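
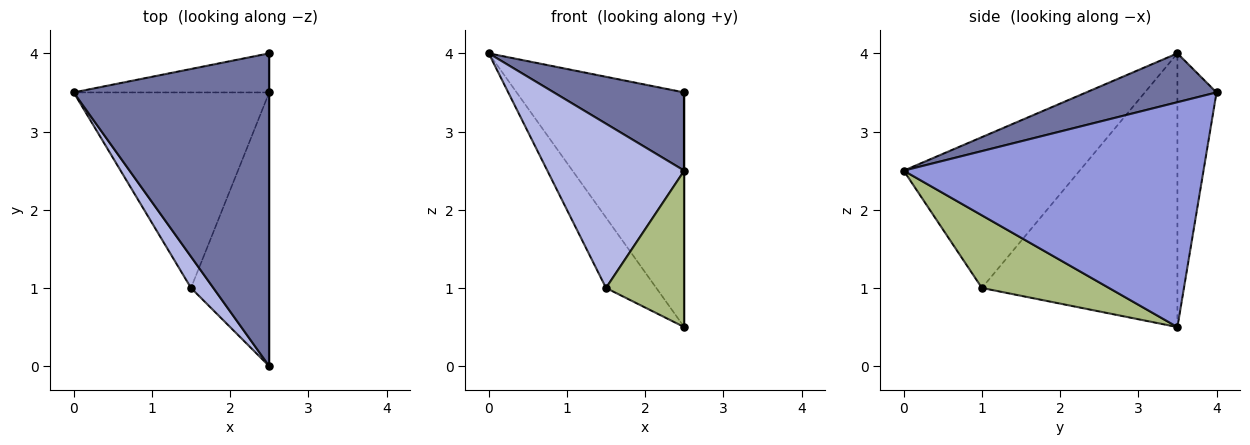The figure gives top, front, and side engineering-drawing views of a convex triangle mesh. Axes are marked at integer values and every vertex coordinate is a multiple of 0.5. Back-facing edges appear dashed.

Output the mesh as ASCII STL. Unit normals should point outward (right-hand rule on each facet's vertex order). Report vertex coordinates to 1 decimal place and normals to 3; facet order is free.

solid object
 facet normal 0.236 -0.236 0.943
  outer loop
   vertex 2.5 0.0 2.5
   vertex 2.5 4.0 3.5
   vertex 0.0 3.5 4.0
  endloop
 endfacet
 facet normal -0.224 0.961 -0.160
  outer loop
   vertex 2.5 3.5 0.5
   vertex 0.0 3.5 4.0
   vertex 2.5 4.0 3.5
  endloop
 endfacet
 facet normal 1.000 0.000 0.000
  outer loop
   vertex 2.5 3.5 0.5
   vertex 2.5 4.0 3.5
   vertex 2.5 0.0 2.5
  endloop
 endfacet
 facet normal -0.784 -0.610 0.116
  outer loop
   vertex 1.5 1.0 1.0
   vertex 2.5 0.0 2.5
   vertex 0.0 3.5 4.0
  endloop
 endfacet
 facet normal -0.796 0.205 -0.569
  outer loop
   vertex 1.5 1.0 1.0
   vertex 0.0 3.5 4.0
   vertex 2.5 3.5 0.5
  endloop
 endfacet
 facet normal 0.628 -0.386 -0.676
  outer loop
   vertex 1.5 1.0 1.0
   vertex 2.5 3.5 0.5
   vertex 2.5 0.0 2.5
  endloop
 endfacet
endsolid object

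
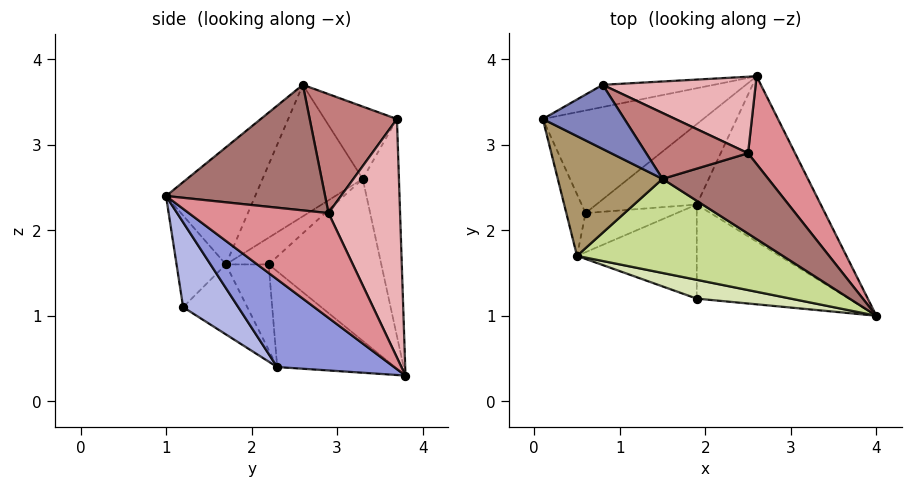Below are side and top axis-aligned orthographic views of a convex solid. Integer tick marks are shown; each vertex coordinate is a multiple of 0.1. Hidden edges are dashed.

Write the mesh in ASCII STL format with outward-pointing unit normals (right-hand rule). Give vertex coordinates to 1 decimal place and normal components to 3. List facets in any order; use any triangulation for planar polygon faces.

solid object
 facet normal -0.348 0.920 -0.178
  outer loop
   vertex 0.8 3.7 3.3
   vertex 2.6 3.8 0.3
   vertex 0.1 3.3 2.6
  endloop
 endfacet
 facet normal -0.656 -0.148 0.740
  outer loop
   vertex 0.8 3.7 3.3
   vertex 0.1 3.3 2.6
   vertex 1.5 2.6 3.7
  endloop
 endfacet
 facet normal 0.549 -0.308 -0.777
  outer loop
   vertex 1.9 2.3 0.4
   vertex 2.6 3.8 0.3
   vertex 4.0 1.0 2.4
  endloop
 endfacet
 facet normal 0.426 -0.486 -0.763
  outer loop
   vertex 1.9 2.3 0.4
   vertex 4.0 1.0 2.4
   vertex 1.9 1.2 1.1
  endloop
 endfacet
 facet normal -0.677 0.302 -0.671
  outer loop
   vertex 0.6 2.2 1.6
   vertex 0.1 3.3 2.6
   vertex 2.6 3.8 0.3
  endloop
 endfacet
 facet normal -0.665 0.264 -0.699
  outer loop
   vertex 0.6 2.2 1.6
   vertex 2.6 3.8 0.3
   vertex 1.9 2.3 0.4
  endloop
 endfacet
 facet normal -0.277 -0.828 0.487
  outer loop
   vertex 0.5 1.7 1.6
   vertex 4.0 1.0 2.4
   vertex 1.5 2.6 3.7
  endloop
 endfacet
 facet normal -0.245 -0.936 0.251
  outer loop
   vertex 0.5 1.7 1.6
   vertex 1.9 1.2 1.1
   vertex 4.0 1.0 2.4
  endloop
 endfacet
 facet normal -0.675 -0.505 0.538
  outer loop
   vertex 0.5 1.7 1.6
   vertex 1.5 2.6 3.7
   vertex 0.1 3.3 2.6
  endloop
 endfacet
 facet normal -0.801 0.160 -0.577
  outer loop
   vertex 0.5 1.7 1.6
   vertex 0.1 3.3 2.6
   vertex 0.6 2.2 1.6
  endloop
 endfacet
 facet normal -0.442 -0.482 -0.757
  outer loop
   vertex 0.5 1.7 1.6
   vertex 1.9 2.3 0.4
   vertex 1.9 1.2 1.1
  endloop
 endfacet
 facet normal -0.678 0.136 -0.723
  outer loop
   vertex 0.5 1.7 1.6
   vertex 0.6 2.2 1.6
   vertex 1.9 2.3 0.4
  endloop
 endfacet
 facet normal 0.635 0.558 0.535
  outer loop
   vertex 2.5 2.9 2.2
   vertex 1.5 2.6 3.7
   vertex 4.0 1.0 2.4
  endloop
 endfacet
 facet normal 0.616 0.584 0.528
  outer loop
   vertex 2.5 2.9 2.2
   vertex 0.8 3.7 3.3
   vertex 1.5 2.6 3.7
  endloop
 endfacet
 facet normal 0.725 0.607 0.326
  outer loop
   vertex 2.5 2.9 2.2
   vertex 4.0 1.0 2.4
   vertex 2.6 3.8 0.3
  endloop
 endfacet
 facet normal 0.582 0.723 0.373
  outer loop
   vertex 2.5 2.9 2.2
   vertex 2.6 3.8 0.3
   vertex 0.8 3.7 3.3
  endloop
 endfacet
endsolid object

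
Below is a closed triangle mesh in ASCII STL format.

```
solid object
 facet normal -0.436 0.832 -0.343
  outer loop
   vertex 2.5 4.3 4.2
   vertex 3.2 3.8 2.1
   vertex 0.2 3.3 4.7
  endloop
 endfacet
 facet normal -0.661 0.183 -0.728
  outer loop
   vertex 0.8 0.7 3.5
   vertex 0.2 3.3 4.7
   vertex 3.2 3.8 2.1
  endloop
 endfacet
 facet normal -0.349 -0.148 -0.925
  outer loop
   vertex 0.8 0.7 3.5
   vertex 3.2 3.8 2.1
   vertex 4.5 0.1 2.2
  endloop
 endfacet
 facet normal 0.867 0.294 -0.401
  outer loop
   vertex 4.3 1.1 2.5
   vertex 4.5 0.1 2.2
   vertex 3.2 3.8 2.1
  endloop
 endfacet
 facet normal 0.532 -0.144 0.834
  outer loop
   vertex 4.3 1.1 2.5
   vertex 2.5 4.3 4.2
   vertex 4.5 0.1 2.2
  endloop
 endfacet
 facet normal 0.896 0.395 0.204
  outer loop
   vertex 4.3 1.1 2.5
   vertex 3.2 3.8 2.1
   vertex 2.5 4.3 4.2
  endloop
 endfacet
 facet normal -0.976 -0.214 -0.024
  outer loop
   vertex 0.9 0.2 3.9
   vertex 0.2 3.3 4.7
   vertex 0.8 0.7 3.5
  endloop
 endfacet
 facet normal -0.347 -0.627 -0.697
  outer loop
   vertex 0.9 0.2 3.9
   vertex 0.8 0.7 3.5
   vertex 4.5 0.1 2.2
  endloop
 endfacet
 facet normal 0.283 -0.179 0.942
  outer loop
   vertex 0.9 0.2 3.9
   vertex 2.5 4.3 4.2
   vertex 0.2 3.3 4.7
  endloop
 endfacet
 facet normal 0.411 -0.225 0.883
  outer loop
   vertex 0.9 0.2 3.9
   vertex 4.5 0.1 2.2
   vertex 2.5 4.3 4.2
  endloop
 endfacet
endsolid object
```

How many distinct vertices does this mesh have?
7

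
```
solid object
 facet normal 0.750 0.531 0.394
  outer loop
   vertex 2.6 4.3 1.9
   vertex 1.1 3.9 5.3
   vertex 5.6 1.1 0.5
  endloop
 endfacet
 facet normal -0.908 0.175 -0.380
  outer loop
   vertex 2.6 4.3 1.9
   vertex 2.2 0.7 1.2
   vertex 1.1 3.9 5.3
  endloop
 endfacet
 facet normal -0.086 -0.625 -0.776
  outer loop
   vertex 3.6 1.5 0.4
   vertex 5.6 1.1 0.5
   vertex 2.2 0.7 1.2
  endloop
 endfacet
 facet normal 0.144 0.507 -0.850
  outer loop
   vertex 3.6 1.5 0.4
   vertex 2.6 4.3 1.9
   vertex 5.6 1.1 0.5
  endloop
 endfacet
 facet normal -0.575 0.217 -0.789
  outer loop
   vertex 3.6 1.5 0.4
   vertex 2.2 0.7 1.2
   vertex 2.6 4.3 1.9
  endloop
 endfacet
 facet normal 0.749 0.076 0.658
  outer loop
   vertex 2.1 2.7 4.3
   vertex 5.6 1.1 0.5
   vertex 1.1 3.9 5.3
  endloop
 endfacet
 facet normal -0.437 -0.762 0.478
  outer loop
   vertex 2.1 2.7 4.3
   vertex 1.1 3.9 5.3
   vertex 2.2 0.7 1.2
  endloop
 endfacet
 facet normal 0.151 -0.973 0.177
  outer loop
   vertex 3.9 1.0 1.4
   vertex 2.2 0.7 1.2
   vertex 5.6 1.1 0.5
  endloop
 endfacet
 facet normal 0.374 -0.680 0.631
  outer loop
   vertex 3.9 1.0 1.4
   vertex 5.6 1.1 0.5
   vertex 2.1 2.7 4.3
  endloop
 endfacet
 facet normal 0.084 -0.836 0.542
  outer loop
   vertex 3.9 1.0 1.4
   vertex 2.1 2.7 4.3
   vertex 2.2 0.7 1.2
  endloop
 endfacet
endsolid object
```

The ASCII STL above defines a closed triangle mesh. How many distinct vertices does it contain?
7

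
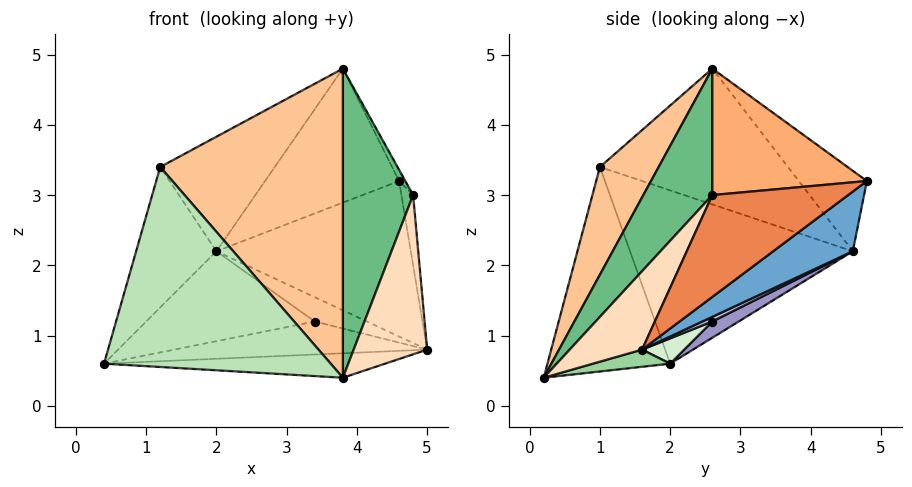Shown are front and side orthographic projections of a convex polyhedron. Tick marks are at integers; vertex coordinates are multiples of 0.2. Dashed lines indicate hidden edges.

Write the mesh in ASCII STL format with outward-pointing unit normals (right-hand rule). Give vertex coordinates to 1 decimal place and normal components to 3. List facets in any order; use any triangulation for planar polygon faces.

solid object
 facet normal 0.246 0.601 -0.760
  outer loop
   vertex 2.0 4.6 2.2
   vertex 4.6 4.8 3.2
   vertex 5.0 1.6 0.8
  endloop
 endfacet
 facet normal -0.877 0.316 0.363
  outer loop
   vertex 2.0 4.6 2.2
   vertex 0.4 2.0 0.6
   vertex 1.2 1.0 3.4
  endloop
 endfacet
 facet normal -0.320 0.631 0.707
  outer loop
   vertex 2.0 4.6 2.2
   vertex 3.8 2.6 4.8
   vertex 4.6 4.8 3.2
  endloop
 endfacet
 facet normal -0.606 0.369 0.704
  outer loop
   vertex 2.0 4.6 2.2
   vertex 1.2 1.0 3.4
   vertex 3.8 2.6 4.8
  endloop
 endfacet
 facet normal 0.995 0.086 0.051
  outer loop
   vertex 4.8 2.6 3.0
   vertex 5.0 1.6 0.8
   vertex 4.6 4.8 3.2
  endloop
 endfacet
 facet normal 0.874 0.035 0.485
  outer loop
   vertex 4.8 2.6 3.0
   vertex 4.6 4.8 3.2
   vertex 3.8 2.6 4.8
  endloop
 endfacet
 facet normal 0.272 -0.845 0.461
  outer loop
   vertex 3.8 0.2 0.4
   vertex 3.8 2.6 4.8
   vertex 1.2 1.0 3.4
  endloop
 endfacet
 facet normal 0.654 -0.664 0.361
  outer loop
   vertex 3.8 0.2 0.4
   vertex 5.0 1.6 0.8
   vertex 4.8 2.6 3.0
  endloop
 endfacet
 facet normal 0.653 -0.665 0.363
  outer loop
   vertex 3.8 0.2 0.4
   vertex 4.8 2.6 3.0
   vertex 3.8 2.6 4.8
  endloop
 endfacet
 facet normal 0.062 0.225 -0.972
  outer loop
   vertex 3.8 0.2 0.4
   vertex 0.4 2.0 0.6
   vertex 5.0 1.6 0.8
  endloop
 endfacet
 facet normal -0.469 -0.866 -0.175
  outer loop
   vertex 3.8 0.2 0.4
   vertex 1.2 1.0 3.4
   vertex 0.4 2.0 0.6
  endloop
 endfacet
 facet normal 0.080 0.477 -0.875
  outer loop
   vertex 3.4 2.6 1.2
   vertex 5.0 1.6 0.8
   vertex 0.4 2.0 0.6
  endloop
 endfacet
 facet normal 0.076 0.488 -0.869
  outer loop
   vertex 3.4 2.6 1.2
   vertex 0.4 2.0 0.6
   vertex 2.0 4.6 2.2
  endloop
 endfacet
 facet normal 0.096 0.498 -0.862
  outer loop
   vertex 3.4 2.6 1.2
   vertex 2.0 4.6 2.2
   vertex 5.0 1.6 0.8
  endloop
 endfacet
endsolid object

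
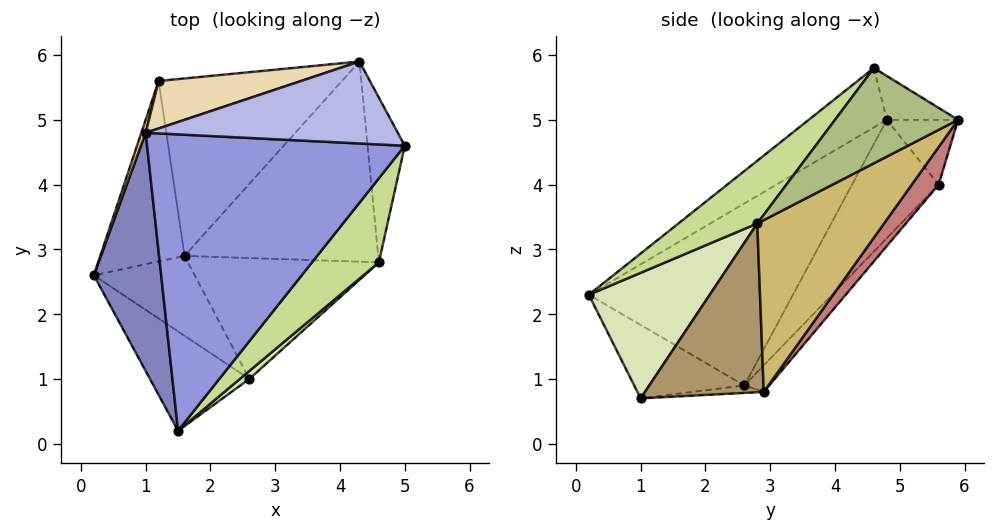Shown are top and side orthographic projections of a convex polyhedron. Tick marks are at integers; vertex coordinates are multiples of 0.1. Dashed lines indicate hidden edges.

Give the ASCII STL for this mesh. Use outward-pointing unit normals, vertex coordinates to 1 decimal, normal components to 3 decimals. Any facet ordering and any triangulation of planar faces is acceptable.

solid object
 facet normal -0.466 -0.620 -0.631
  outer loop
   vertex 2.6 1.0 0.7
   vertex 1.5 0.2 2.3
   vertex 0.2 2.6 0.9
  endloop
 endfacet
 facet normal -0.897 -0.292 0.332
  outer loop
   vertex 1.0 4.8 5.0
   vertex 0.2 2.6 0.9
   vertex 1.5 0.2 2.3
  endloop
 endfacet
 facet normal -0.193 -0.512 0.837
  outer loop
   vertex 1.0 4.8 5.0
   vertex 1.5 0.2 2.3
   vertex 5.0 4.6 5.8
  endloop
 endfacet
 facet normal -0.152 0.457 0.876
  outer loop
   vertex 4.3 5.9 5.0
   vertex 1.0 4.8 5.0
   vertex 5.0 4.6 5.8
  endloop
 endfacet
 facet normal -0.074 0.013 -0.997
  outer loop
   vertex 1.6 2.9 0.8
   vertex 2.6 1.0 0.7
   vertex 0.2 2.6 0.9
  endloop
 endfacet
 facet normal 0.898 0.268 -0.350
  outer loop
   vertex 4.6 2.8 3.4
   vertex 4.3 5.9 5.0
   vertex 5.0 4.6 5.8
  endloop
 endfacet
 facet normal 0.455 -0.747 0.485
  outer loop
   vertex 4.6 2.8 3.4
   vertex 5.0 4.6 5.8
   vertex 1.5 0.2 2.3
  endloop
 endfacet
 facet normal 0.632 -0.774 0.048
  outer loop
   vertex 4.6 2.8 3.4
   vertex 1.5 0.2 2.3
   vertex 2.6 1.0 0.7
  endloop
 endfacet
 facet normal 0.617 0.362 -0.699
  outer loop
   vertex 4.6 2.8 3.4
   vertex 2.6 1.0 0.7
   vertex 1.6 2.9 0.8
  endloop
 endfacet
 facet normal 0.605 0.411 -0.682
  outer loop
   vertex 4.6 2.8 3.4
   vertex 1.6 2.9 0.8
   vertex 4.3 5.9 5.0
  endloop
 endfacet
 facet normal -0.958 0.283 0.035
  outer loop
   vertex 1.2 5.6 4.0
   vertex 0.2 2.6 0.9
   vertex 1.0 4.8 5.0
  endloop
 endfacet
 facet normal -0.260 0.779 0.571
  outer loop
   vertex 1.2 5.6 4.0
   vertex 1.0 4.8 5.0
   vertex 4.3 5.9 5.0
  endloop
 endfacet
 facet normal -0.204 0.736 -0.646
  outer loop
   vertex 1.2 5.6 4.0
   vertex 1.6 2.9 0.8
   vertex 0.2 2.6 0.9
  endloop
 endfacet
 facet normal 0.129 0.766 -0.630
  outer loop
   vertex 1.2 5.6 4.0
   vertex 4.3 5.9 5.0
   vertex 1.6 2.9 0.8
  endloop
 endfacet
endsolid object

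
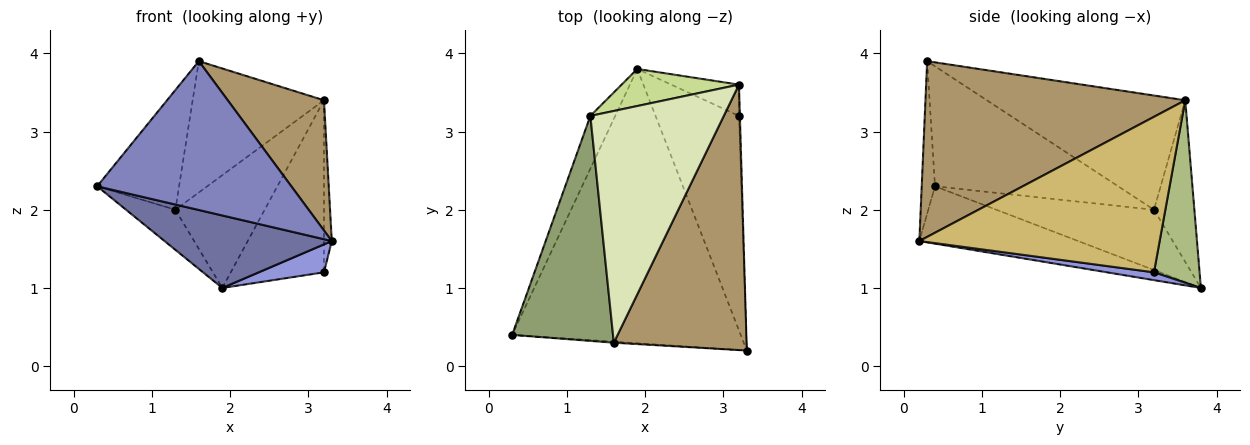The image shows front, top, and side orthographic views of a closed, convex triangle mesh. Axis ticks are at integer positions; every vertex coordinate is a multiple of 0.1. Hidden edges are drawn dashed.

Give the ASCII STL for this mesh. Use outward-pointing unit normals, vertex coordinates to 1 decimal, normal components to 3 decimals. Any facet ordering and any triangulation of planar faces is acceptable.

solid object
 facet normal -0.236 -0.248 -0.940
  outer loop
   vertex 1.9 3.8 1.0
   vertex 3.3 0.2 1.6
   vertex 0.3 0.4 2.3
  endloop
 endfacet
 facet normal -0.068 -0.998 -0.007
  outer loop
   vertex 1.6 0.3 3.9
   vertex 0.3 0.4 2.3
   vertex 3.3 0.2 1.6
  endloop
 endfacet
 facet normal 0.093 -0.129 -0.987
  outer loop
   vertex 3.2 3.2 1.2
   vertex 3.3 0.2 1.6
   vertex 1.9 3.8 1.0
  endloop
 endfacet
 facet normal -0.888 0.278 -0.366
  outer loop
   vertex 1.3 3.2 2.0
   vertex 1.9 3.8 1.0
   vertex 0.3 0.4 2.3
  endloop
 endfacet
 facet normal -0.724 0.324 0.609
  outer loop
   vertex 1.3 3.2 2.0
   vertex 0.3 0.4 2.3
   vertex 1.6 0.3 3.9
  endloop
 endfacet
 facet normal 0.434 0.886 -0.161
  outer loop
   vertex 3.2 3.6 3.4
   vertex 3.2 3.2 1.2
   vertex 1.9 3.8 1.0
  endloop
 endfacet
 facet normal -0.395 0.873 0.287
  outer loop
   vertex 3.2 3.6 3.4
   vertex 1.9 3.8 1.0
   vertex 1.3 3.2 2.0
  endloop
 endfacet
 facet normal -0.597 0.395 0.698
  outer loop
   vertex 3.2 3.6 3.4
   vertex 1.3 3.2 2.0
   vertex 1.6 0.3 3.9
  endloop
 endfacet
 facet normal 0.765 -0.283 0.578
  outer loop
   vertex 3.2 3.6 3.4
   vertex 1.6 0.3 3.9
   vertex 3.3 0.2 1.6
  endloop
 endfacet
 facet normal 0.999 0.033 -0.006
  outer loop
   vertex 3.2 3.6 3.4
   vertex 3.3 0.2 1.6
   vertex 3.2 3.2 1.2
  endloop
 endfacet
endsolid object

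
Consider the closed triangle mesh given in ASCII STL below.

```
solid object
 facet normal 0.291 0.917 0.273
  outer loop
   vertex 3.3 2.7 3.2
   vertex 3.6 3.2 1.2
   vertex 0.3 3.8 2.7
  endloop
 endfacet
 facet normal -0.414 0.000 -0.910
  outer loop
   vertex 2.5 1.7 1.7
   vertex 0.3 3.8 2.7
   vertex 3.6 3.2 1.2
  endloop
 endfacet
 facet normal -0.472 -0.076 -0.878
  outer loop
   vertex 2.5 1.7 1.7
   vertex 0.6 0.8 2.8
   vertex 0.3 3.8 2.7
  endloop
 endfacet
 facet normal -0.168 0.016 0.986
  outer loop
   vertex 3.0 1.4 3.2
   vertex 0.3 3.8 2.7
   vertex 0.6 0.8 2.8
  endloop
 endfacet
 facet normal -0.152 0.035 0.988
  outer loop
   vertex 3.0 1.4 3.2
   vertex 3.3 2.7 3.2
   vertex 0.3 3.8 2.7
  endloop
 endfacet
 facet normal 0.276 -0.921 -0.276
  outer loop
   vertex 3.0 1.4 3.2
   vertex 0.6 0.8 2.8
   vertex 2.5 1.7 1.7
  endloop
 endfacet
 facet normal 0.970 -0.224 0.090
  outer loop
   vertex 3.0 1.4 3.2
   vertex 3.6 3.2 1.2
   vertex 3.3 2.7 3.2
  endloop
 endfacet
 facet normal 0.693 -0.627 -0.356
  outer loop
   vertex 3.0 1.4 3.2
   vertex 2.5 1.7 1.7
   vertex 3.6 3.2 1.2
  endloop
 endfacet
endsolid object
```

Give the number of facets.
8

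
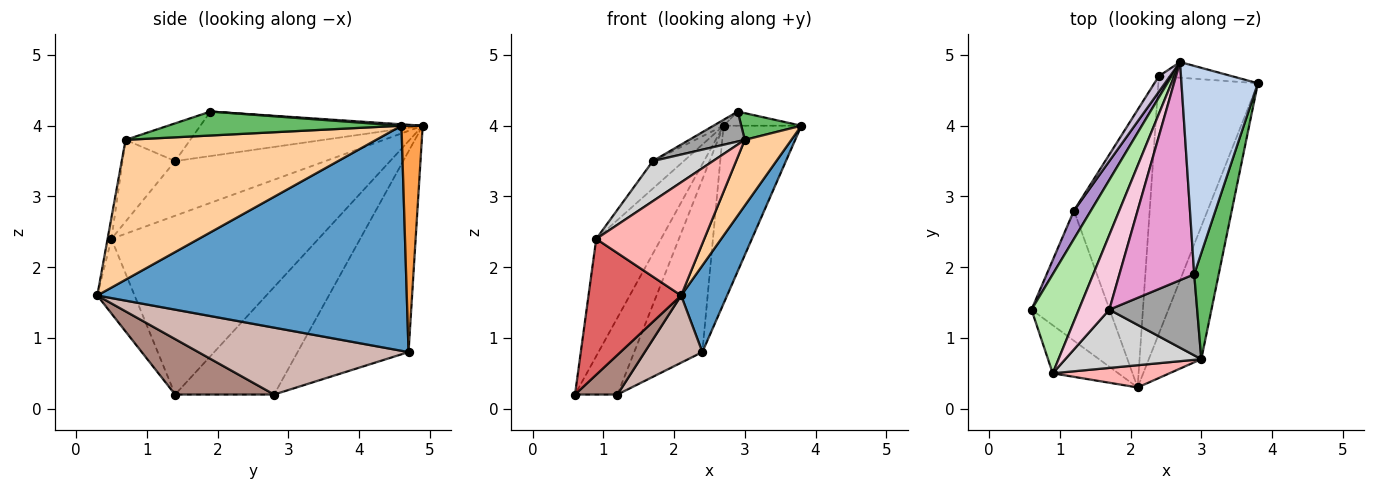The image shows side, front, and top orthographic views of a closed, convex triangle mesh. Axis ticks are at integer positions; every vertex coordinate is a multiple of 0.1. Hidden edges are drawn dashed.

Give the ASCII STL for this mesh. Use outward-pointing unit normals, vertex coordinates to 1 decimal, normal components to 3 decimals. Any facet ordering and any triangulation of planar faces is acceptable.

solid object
 facet normal 0.906 -0.135 -0.401
  outer loop
   vertex 2.4 4.7 0.8
   vertex 3.8 4.6 4.0
   vertex 2.1 0.3 1.6
  endloop
 endfacet
 facet normal 0.018 0.068 0.998
  outer loop
   vertex 2.7 4.9 4.0
   vertex 2.9 1.9 4.2
   vertex 3.8 4.6 4.0
  endloop
 endfacet
 facet normal 0.262 0.961 -0.085
  outer loop
   vertex 2.7 4.9 4.0
   vertex 3.8 4.6 4.0
   vertex 2.4 4.7 0.8
  endloop
 endfacet
 facet normal 0.922 -0.171 -0.346
  outer loop
   vertex 3.0 0.7 3.8
   vertex 2.1 0.3 1.6
   vertex 3.8 4.6 4.0
  endloop
 endfacet
 facet normal 0.688 -0.177 0.704
  outer loop
   vertex 3.0 0.7 3.8
   vertex 3.8 4.6 4.0
   vertex 2.9 1.9 4.2
  endloop
 endfacet
 facet normal -0.925 0.290 0.245
  outer loop
   vertex 0.9 0.5 2.4
   vertex 2.7 4.9 4.0
   vertex 0.6 1.4 0.2
  endloop
 endfacet
 facet normal -0.355 -0.881 -0.312
  outer loop
   vertex 0.9 0.5 2.4
   vertex 0.6 1.4 0.2
   vertex 2.1 0.3 1.6
  endloop
 endfacet
 facet normal -0.035 -0.981 0.193
  outer loop
   vertex 0.9 0.5 2.4
   vertex 2.1 0.3 1.6
   vertex 3.0 0.7 3.8
  endloop
 endfacet
 facet normal -0.910 0.390 0.144
  outer loop
   vertex 1.2 2.8 0.2
   vertex 0.6 1.4 0.2
   vertex 2.7 4.9 4.0
  endloop
 endfacet
 facet normal -0.851 0.523 0.047
  outer loop
   vertex 1.2 2.8 0.2
   vertex 2.7 4.9 4.0
   vertex 2.4 4.7 0.8
  endloop
 endfacet
 facet normal 0.562 -0.241 -0.791
  outer loop
   vertex 1.2 2.8 0.2
   vertex 2.1 0.3 1.6
   vertex 0.6 1.4 0.2
  endloop
 endfacet
 facet normal 0.651 -0.178 -0.737
  outer loop
   vertex 1.2 2.8 0.2
   vertex 2.4 4.7 0.8
   vertex 2.1 0.3 1.6
  endloop
 endfacet
 facet normal -0.511 0.023 0.859
  outer loop
   vertex 1.7 1.4 3.5
   vertex 2.9 1.9 4.2
   vertex 2.7 4.9 4.0
  endloop
 endfacet
 facet normal -0.859 0.177 0.480
  outer loop
   vertex 1.7 1.4 3.5
   vertex 2.7 4.9 4.0
   vertex 0.9 0.5 2.4
  endloop
 endfacet
 facet normal -0.374 -0.321 0.870
  outer loop
   vertex 1.7 1.4 3.5
   vertex 3.0 0.7 3.8
   vertex 2.9 1.9 4.2
  endloop
 endfacet
 facet normal -0.444 -0.508 0.738
  outer loop
   vertex 1.7 1.4 3.5
   vertex 0.9 0.5 2.4
   vertex 3.0 0.7 3.8
  endloop
 endfacet
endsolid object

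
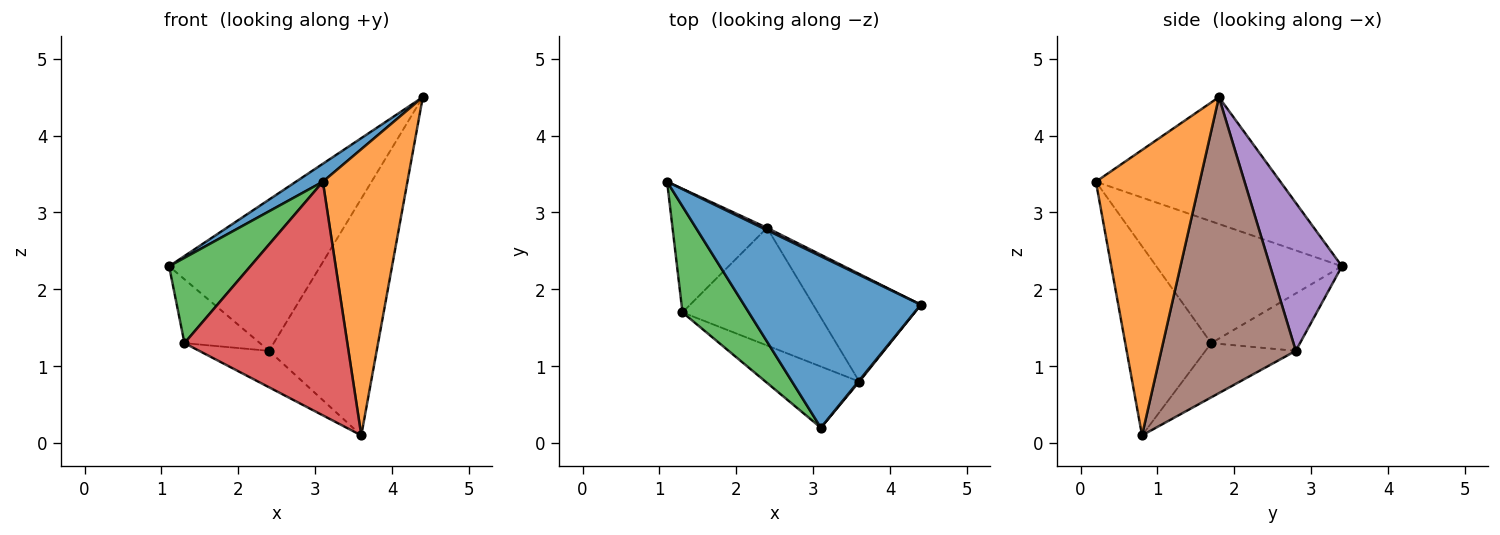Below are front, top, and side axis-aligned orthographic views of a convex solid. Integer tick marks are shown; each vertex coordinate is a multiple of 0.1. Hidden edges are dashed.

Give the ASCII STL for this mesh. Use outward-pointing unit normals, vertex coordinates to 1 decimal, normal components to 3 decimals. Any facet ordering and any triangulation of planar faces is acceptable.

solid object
 facet normal -0.581 -0.085 0.810
  outer loop
   vertex 3.1 0.2 3.4
   vertex 4.4 1.8 4.5
   vertex 1.1 3.4 2.3
  endloop
 endfacet
 facet normal 0.775 -0.632 0.003
  outer loop
   vertex 3.6 0.8 0.1
   vertex 4.4 1.8 4.5
   vertex 3.1 0.2 3.4
  endloop
 endfacet
 facet normal -0.820 -0.359 0.446
  outer loop
   vertex 1.3 1.7 1.3
   vertex 3.1 0.2 3.4
   vertex 1.1 3.4 2.3
  endloop
 endfacet
 facet normal -0.455 -0.862 -0.226
  outer loop
   vertex 1.3 1.7 1.3
   vertex 3.6 0.8 0.1
   vertex 3.1 0.2 3.4
  endloop
 endfacet
 facet normal 0.429 0.903 0.014
  outer loop
   vertex 2.4 2.8 1.2
   vertex 1.1 3.4 2.3
   vertex 4.4 1.8 4.5
  endloop
 endfacet
 facet normal 0.751 0.601 -0.273
  outer loop
   vertex 2.4 2.8 1.2
   vertex 4.4 1.8 4.5
   vertex 3.6 0.8 0.1
  endloop
 endfacet
 facet normal -0.475 0.404 -0.782
  outer loop
   vertex 2.4 2.8 1.2
   vertex 1.3 1.7 1.3
   vertex 1.1 3.4 2.3
  endloop
 endfacet
 facet normal -0.357 0.276 -0.892
  outer loop
   vertex 2.4 2.8 1.2
   vertex 3.6 0.8 0.1
   vertex 1.3 1.7 1.3
  endloop
 endfacet
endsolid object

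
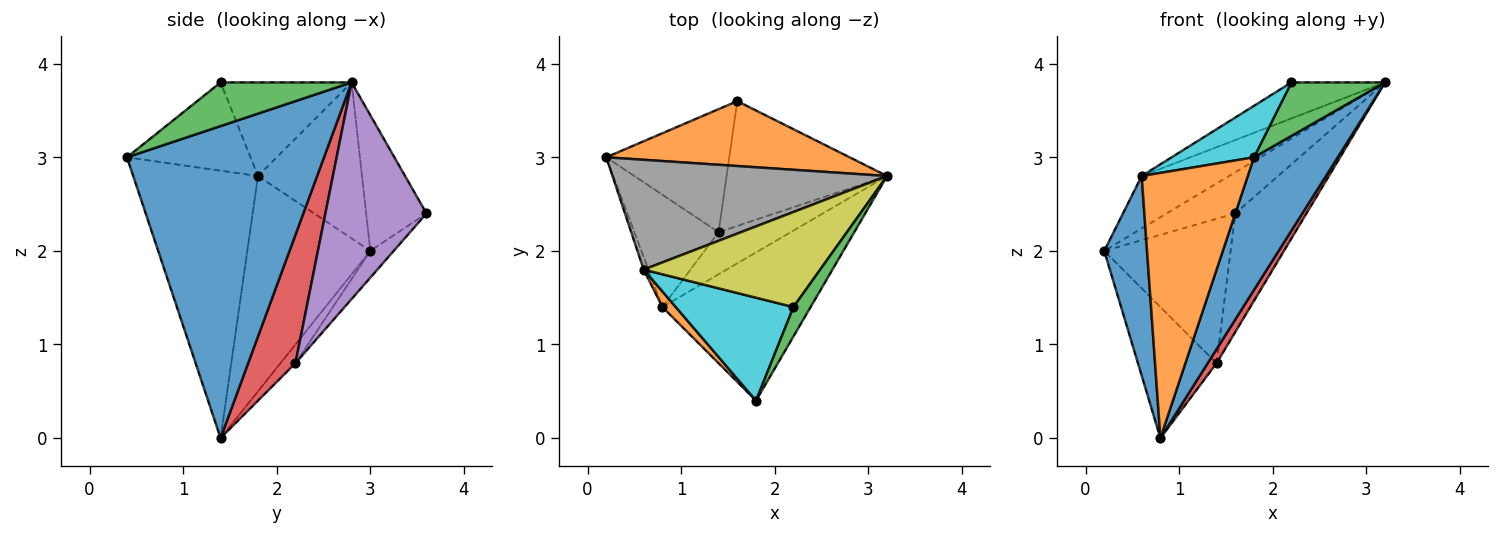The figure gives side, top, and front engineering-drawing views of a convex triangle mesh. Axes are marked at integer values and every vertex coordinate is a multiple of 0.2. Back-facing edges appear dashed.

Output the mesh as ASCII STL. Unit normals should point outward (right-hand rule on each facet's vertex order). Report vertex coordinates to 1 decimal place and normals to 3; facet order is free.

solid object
 facet normal 0.843 -0.358 -0.401
  outer loop
   vertex 0.8 1.4 0.0
   vertex 3.2 2.8 3.8
   vertex 1.8 0.4 3.0
  endloop
 endfacet
 facet normal -0.426 0.485 0.764
  outer loop
   vertex 1.6 3.6 2.4
   vertex 0.2 3.0 2.0
   vertex 3.2 2.8 3.8
  endloop
 endfacet
 facet normal 0.775 -0.554 0.305
  outer loop
   vertex 2.2 1.4 3.8
   vertex 1.8 0.4 3.0
   vertex 3.2 2.8 3.8
  endloop
 endfacet
 facet normal 0.860 -0.161 -0.484
  outer loop
   vertex 1.4 2.2 0.8
   vertex 3.2 2.8 3.8
   vertex 0.8 1.4 0.0
  endloop
 endfacet
 facet normal 0.699 0.492 -0.518
  outer loop
   vertex 1.4 2.2 0.8
   vertex 1.6 3.6 2.4
   vertex 3.2 2.8 3.8
  endloop
 endfacet
 facet normal -0.143 0.751 -0.644
  outer loop
   vertex 1.4 2.2 0.8
   vertex 0.8 1.4 0.0
   vertex 0.2 3.0 2.0
  endloop
 endfacet
 facet normal -0.140 0.754 -0.642
  outer loop
   vertex 1.4 2.2 0.8
   vertex 0.2 3.0 2.0
   vertex 1.6 3.6 2.4
  endloop
 endfacet
 facet normal -0.456 0.383 0.803
  outer loop
   vertex 0.6 1.8 2.8
   vertex 3.2 2.8 3.8
   vertex 0.2 3.0 2.0
  endloop
 endfacet
 facet normal -0.444 0.317 0.838
  outer loop
   vertex 0.6 1.8 2.8
   vertex 2.2 1.4 3.8
   vertex 3.2 2.8 3.8
  endloop
 endfacet
 facet normal -0.557 -0.371 0.743
  outer loop
   vertex 0.6 1.8 2.8
   vertex 1.8 0.4 3.0
   vertex 2.2 1.4 3.8
  endloop
 endfacet
 facet normal -0.944 -0.328 -0.021
  outer loop
   vertex 0.6 1.8 2.8
   vertex 0.2 3.0 2.0
   vertex 0.8 1.4 0.0
  endloop
 endfacet
 facet normal -0.761 -0.647 0.038
  outer loop
   vertex 0.6 1.8 2.8
   vertex 0.8 1.4 0.0
   vertex 1.8 0.4 3.0
  endloop
 endfacet
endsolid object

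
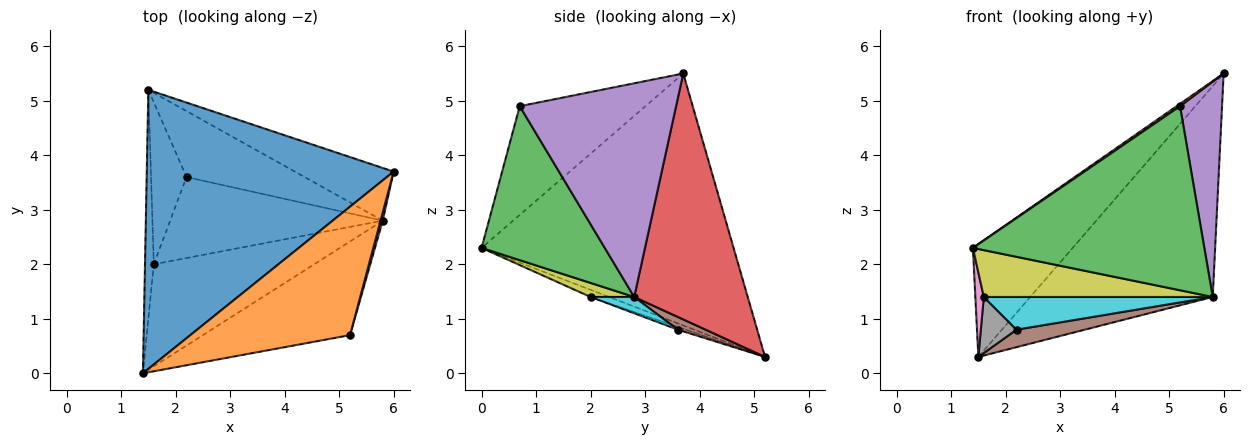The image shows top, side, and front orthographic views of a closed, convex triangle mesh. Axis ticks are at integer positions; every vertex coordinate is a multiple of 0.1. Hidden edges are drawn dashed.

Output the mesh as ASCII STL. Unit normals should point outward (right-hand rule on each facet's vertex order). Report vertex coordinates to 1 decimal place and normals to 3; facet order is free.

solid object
 facet normal -0.687 0.272 0.673
  outer loop
   vertex 1.5 5.2 0.3
   vertex 1.4 0.0 2.3
   vertex 6.0 3.7 5.5
  endloop
 endfacet
 facet normal -0.563 -0.015 0.827
  outer loop
   vertex 5.2 0.7 4.9
   vertex 6.0 3.7 5.5
   vertex 1.4 0.0 2.3
  endloop
 endfacet
 facet normal 0.429 -0.805 -0.410
  outer loop
   vertex 5.8 2.8 1.4
   vertex 5.2 0.7 4.9
   vertex 1.4 0.0 2.3
  endloop
 endfacet
 facet normal 0.517 0.831 -0.208
  outer loop
   vertex 5.8 2.8 1.4
   vertex 1.5 5.2 0.3
   vertex 6.0 3.7 5.5
  endloop
 endfacet
 facet normal 0.966 -0.259 0.010
  outer loop
   vertex 5.8 2.8 1.4
   vertex 6.0 3.7 5.5
   vertex 5.2 0.7 4.9
  endloop
 endfacet
 facet normal 0.104 -0.255 -0.961
  outer loop
   vertex 2.2 3.6 0.8
   vertex 1.5 5.2 0.3
   vertex 5.8 2.8 1.4
  endloop
 endfacet
 facet normal -0.605 -0.276 -0.747
  outer loop
   vertex 1.6 2.0 1.4
   vertex 1.4 0.0 2.3
   vertex 1.5 5.2 0.3
  endloop
 endfacet
 facet normal -0.072 -0.326 -0.942
  outer loop
   vertex 1.6 2.0 1.4
   vertex 1.5 5.2 0.3
   vertex 2.2 3.6 0.8
  endloop
 endfacet
 facet normal 0.079 -0.416 -0.906
  outer loop
   vertex 1.6 2.0 1.4
   vertex 5.8 2.8 1.4
   vertex 1.4 0.0 2.3
  endloop
 endfacet
 facet normal 0.071 -0.374 -0.925
  outer loop
   vertex 1.6 2.0 1.4
   vertex 2.2 3.6 0.8
   vertex 5.8 2.8 1.4
  endloop
 endfacet
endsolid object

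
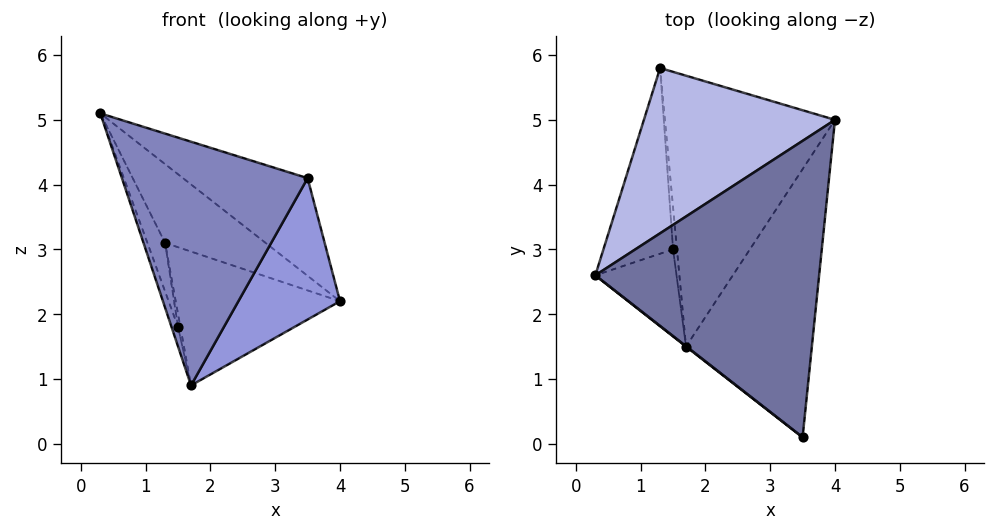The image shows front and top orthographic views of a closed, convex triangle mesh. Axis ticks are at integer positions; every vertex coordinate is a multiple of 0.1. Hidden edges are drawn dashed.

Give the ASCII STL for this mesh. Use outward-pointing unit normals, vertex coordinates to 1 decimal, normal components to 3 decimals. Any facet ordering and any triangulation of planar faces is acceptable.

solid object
 facet normal 0.476 0.275 0.835
  outer loop
   vertex 3.5 0.1 4.1
   vertex 4.0 5.0 2.2
   vertex 0.3 2.6 5.1
  endloop
 endfacet
 facet normal -0.615 -0.788 0.001
  outer loop
   vertex 1.7 1.5 0.9
   vertex 3.5 0.1 4.1
   vertex 0.3 2.6 5.1
  endloop
 endfacet
 facet normal 0.771 -0.297 -0.564
  outer loop
   vertex 1.7 1.5 0.9
   vertex 4.0 5.0 2.2
   vertex 3.5 0.1 4.1
  endloop
 endfacet
 facet normal 0.394 0.396 0.830
  outer loop
   vertex 1.3 5.8 3.1
   vertex 0.3 2.6 5.1
   vertex 4.0 5.0 2.2
  endloop
 endfacet
 facet normal -0.165 0.437 -0.884
  outer loop
   vertex 1.3 5.8 3.1
   vertex 4.0 5.0 2.2
   vertex 1.7 1.5 0.9
  endloop
 endfacet
 facet normal -0.940 0.074 -0.333
  outer loop
   vertex 1.5 3.0 1.8
   vertex 1.7 1.5 0.9
   vertex 0.3 2.6 5.1
  endloop
 endfacet
 facet normal -0.940 0.087 -0.331
  outer loop
   vertex 1.5 3.0 1.8
   vertex 0.3 2.6 5.1
   vertex 1.3 5.8 3.1
  endloop
 endfacet
 facet normal -0.902 0.127 -0.412
  outer loop
   vertex 1.5 3.0 1.8
   vertex 1.3 5.8 3.1
   vertex 1.7 1.5 0.9
  endloop
 endfacet
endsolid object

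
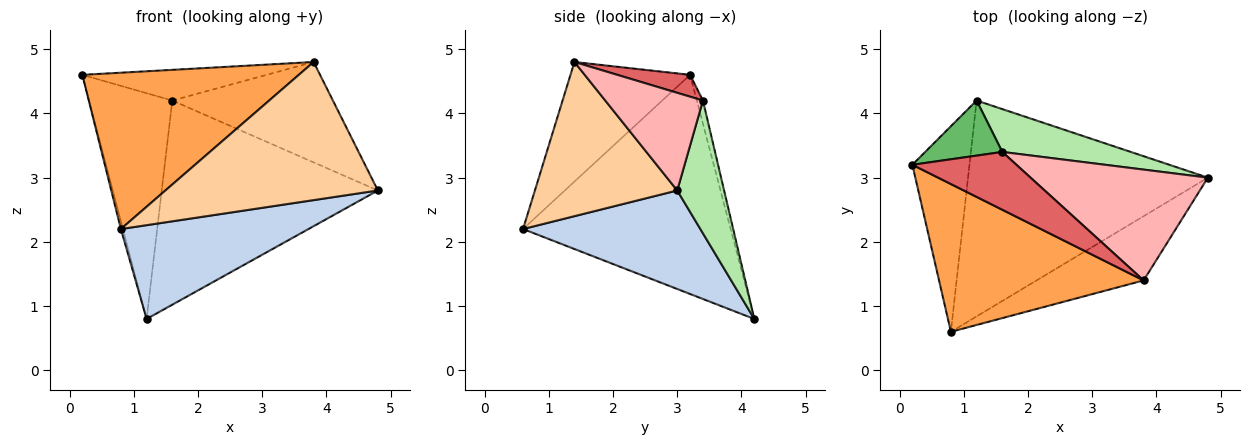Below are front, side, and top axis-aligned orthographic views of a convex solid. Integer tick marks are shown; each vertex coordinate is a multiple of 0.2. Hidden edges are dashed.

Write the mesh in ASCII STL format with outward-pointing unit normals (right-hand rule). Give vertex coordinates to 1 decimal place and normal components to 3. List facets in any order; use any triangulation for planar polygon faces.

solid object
 facet normal -0.968 0.009 -0.252
  outer loop
   vertex 1.2 4.2 0.8
   vertex 0.8 0.6 2.2
   vertex 0.2 3.2 4.6
  endloop
 endfacet
 facet normal 0.353 -0.373 -0.858
  outer loop
   vertex 1.2 4.2 0.8
   vertex 4.8 3.0 2.8
   vertex 0.8 0.6 2.2
  endloop
 endfacet
 facet normal -0.373 -0.674 0.637
  outer loop
   vertex 3.8 1.4 4.8
   vertex 0.2 3.2 4.6
   vertex 0.8 0.6 2.2
  endloop
 endfacet
 facet normal 0.519 -0.775 -0.360
  outer loop
   vertex 3.8 1.4 4.8
   vertex 0.8 0.6 2.2
   vertex 4.8 3.0 2.8
  endloop
 endfacet
 facet normal -0.071 0.969 0.236
  outer loop
   vertex 1.6 3.4 4.2
   vertex 1.2 4.2 0.8
   vertex 0.2 3.2 4.6
  endloop
 endfacet
 facet normal 0.208 0.957 0.201
  outer loop
   vertex 1.6 3.4 4.2
   vertex 4.8 3.0 2.8
   vertex 1.2 4.2 0.8
  endloop
 endfacet
 facet normal 0.182 0.461 0.868
  outer loop
   vertex 1.6 3.4 4.2
   vertex 0.2 3.2 4.6
   vertex 3.8 1.4 4.8
  endloop
 endfacet
 facet normal 0.378 0.622 0.686
  outer loop
   vertex 1.6 3.4 4.2
   vertex 3.8 1.4 4.8
   vertex 4.8 3.0 2.8
  endloop
 endfacet
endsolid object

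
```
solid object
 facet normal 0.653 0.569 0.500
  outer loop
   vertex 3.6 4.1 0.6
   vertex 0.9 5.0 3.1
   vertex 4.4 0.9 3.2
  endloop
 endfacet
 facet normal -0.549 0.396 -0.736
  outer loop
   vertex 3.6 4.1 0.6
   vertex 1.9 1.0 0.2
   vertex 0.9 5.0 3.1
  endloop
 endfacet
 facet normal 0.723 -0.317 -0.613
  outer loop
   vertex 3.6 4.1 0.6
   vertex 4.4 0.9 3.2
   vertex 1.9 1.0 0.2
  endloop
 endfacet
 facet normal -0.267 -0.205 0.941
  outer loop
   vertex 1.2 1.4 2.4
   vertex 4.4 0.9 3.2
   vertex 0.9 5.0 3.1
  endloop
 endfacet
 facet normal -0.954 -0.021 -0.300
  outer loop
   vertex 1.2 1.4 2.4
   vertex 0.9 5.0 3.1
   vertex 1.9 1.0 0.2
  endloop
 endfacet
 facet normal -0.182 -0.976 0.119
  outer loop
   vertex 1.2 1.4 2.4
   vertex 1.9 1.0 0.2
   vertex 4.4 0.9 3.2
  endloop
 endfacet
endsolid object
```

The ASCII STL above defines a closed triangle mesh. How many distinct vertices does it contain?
5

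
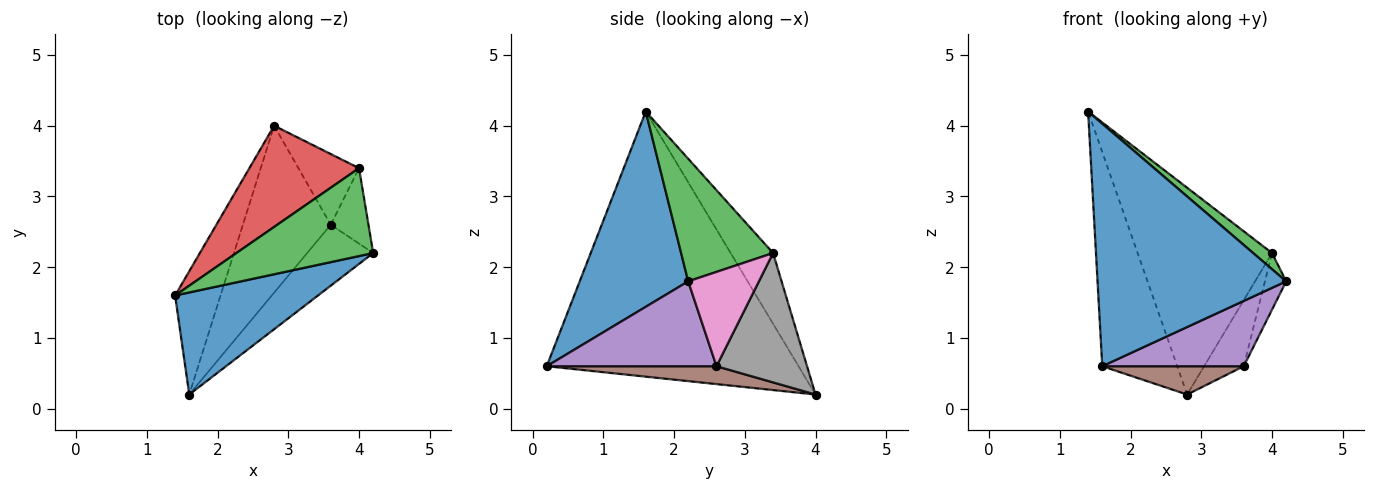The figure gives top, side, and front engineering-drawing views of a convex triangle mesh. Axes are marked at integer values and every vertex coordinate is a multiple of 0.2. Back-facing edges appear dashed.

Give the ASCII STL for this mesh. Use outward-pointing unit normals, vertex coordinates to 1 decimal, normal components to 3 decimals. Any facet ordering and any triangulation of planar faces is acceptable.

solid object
 facet normal 0.468 -0.814 0.343
  outer loop
   vertex 1.6 0.2 0.6
   vertex 4.2 2.2 1.8
   vertex 1.4 1.6 4.2
  endloop
 endfacet
 facet normal -0.946 0.282 -0.162
  outer loop
   vertex 1.6 0.2 0.6
   vertex 1.4 1.6 4.2
   vertex 2.8 4.0 0.2
  endloop
 endfacet
 facet normal 0.661 -0.136 0.738
  outer loop
   vertex 4.0 3.4 2.2
   vertex 1.4 1.6 4.2
   vertex 4.2 2.2 1.8
  endloop
 endfacet
 facet normal -0.273 0.864 0.423
  outer loop
   vertex 4.0 3.4 2.2
   vertex 2.8 4.0 0.2
   vertex 1.4 1.6 4.2
  endloop
 endfacet
 facet normal 0.659 -0.550 -0.513
  outer loop
   vertex 3.6 2.6 0.6
   vertex 4.2 2.2 1.8
   vertex 1.6 0.2 0.6
  endloop
 endfacet
 facet normal 0.197 -0.164 -0.967
  outer loop
   vertex 3.6 2.6 0.6
   vertex 1.6 0.2 0.6
   vertex 2.8 4.0 0.2
  endloop
 endfacet
 facet normal 0.894 0.268 -0.358
  outer loop
   vertex 3.6 2.6 0.6
   vertex 4.0 3.4 2.2
   vertex 4.2 2.2 1.8
  endloop
 endfacet
 facet normal 0.842 0.368 -0.395
  outer loop
   vertex 3.6 2.6 0.6
   vertex 2.8 4.0 0.2
   vertex 4.0 3.4 2.2
  endloop
 endfacet
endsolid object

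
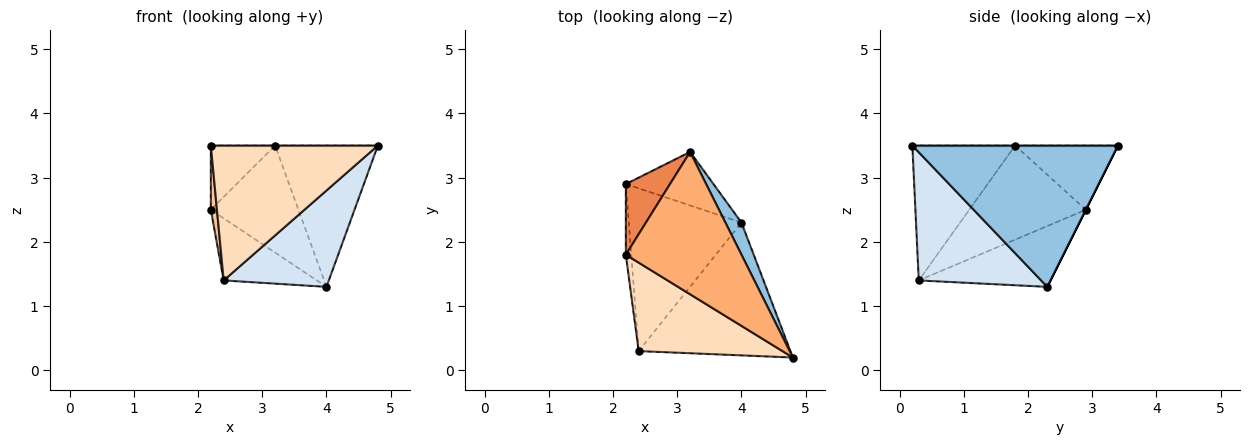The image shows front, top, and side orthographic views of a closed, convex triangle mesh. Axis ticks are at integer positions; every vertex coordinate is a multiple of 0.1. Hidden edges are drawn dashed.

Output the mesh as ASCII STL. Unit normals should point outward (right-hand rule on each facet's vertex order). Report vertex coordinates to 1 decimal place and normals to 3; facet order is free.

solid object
 facet normal 0.000 0.894 -0.447
  outer loop
   vertex 4.0 2.3 1.3
   vertex 2.2 2.9 2.5
   vertex 3.2 3.4 3.5
  endloop
 endfacet
 facet normal 0.890 0.445 0.101
  outer loop
   vertex 4.0 2.3 1.3
   vertex 3.2 3.4 3.5
   vertex 4.8 0.2 3.5
  endloop
 endfacet
 facet normal -0.450 0.318 -0.834
  outer loop
   vertex 2.4 0.3 1.4
   vertex 2.2 2.9 2.5
   vertex 4.0 2.3 1.3
  endloop
 endfacet
 facet normal 0.564 -0.485 -0.668
  outer loop
   vertex 2.4 0.3 1.4
   vertex 4.0 2.3 1.3
   vertex 4.8 0.2 3.5
  endloop
 endfacet
 facet normal -0.733 0.458 0.504
  outer loop
   vertex 2.2 1.8 3.5
   vertex 3.2 3.4 3.5
   vertex 2.2 2.9 2.5
  endloop
 endfacet
 facet normal 0.000 0.000 1.000
  outer loop
   vertex 2.2 1.8 3.5
   vertex 4.8 0.2 3.5
   vertex 3.2 3.4 3.5
  endloop
 endfacet
 facet normal -0.997 -0.052 -0.058
  outer loop
   vertex 2.2 1.8 3.5
   vertex 2.2 2.9 2.5
   vertex 2.4 0.3 1.4
  endloop
 endfacet
 facet normal -0.458 -0.744 0.488
  outer loop
   vertex 2.2 1.8 3.5
   vertex 2.4 0.3 1.4
   vertex 4.8 0.2 3.5
  endloop
 endfacet
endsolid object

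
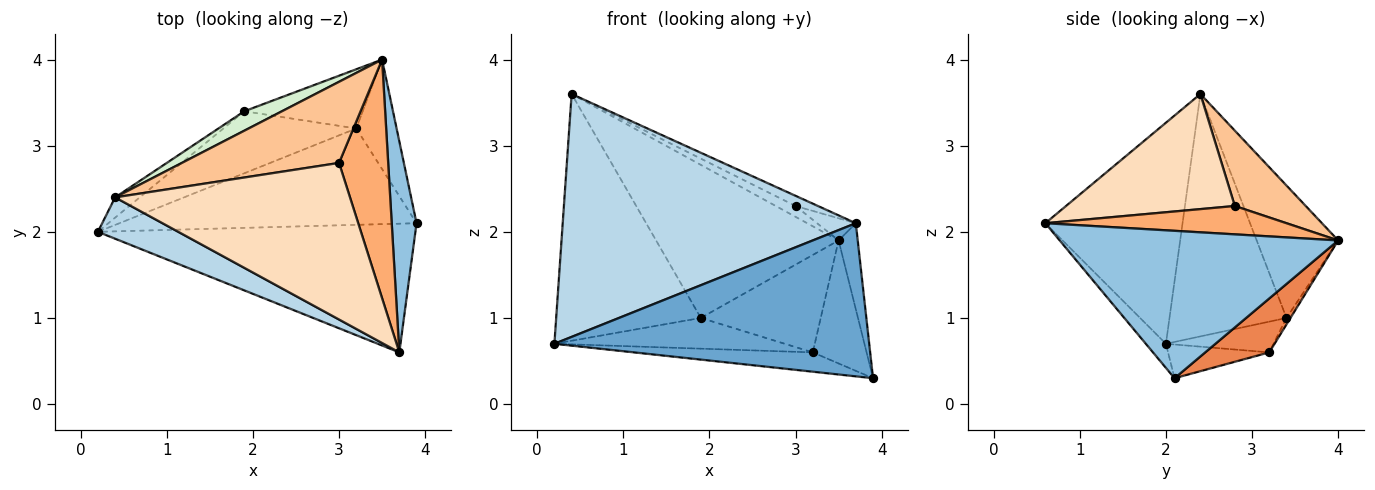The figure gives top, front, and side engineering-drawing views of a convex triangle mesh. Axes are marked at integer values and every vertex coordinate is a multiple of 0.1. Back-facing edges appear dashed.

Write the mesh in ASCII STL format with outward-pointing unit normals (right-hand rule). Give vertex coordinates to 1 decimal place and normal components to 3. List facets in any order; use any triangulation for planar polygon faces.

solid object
 facet normal -0.049 -0.765 -0.643
  outer loop
   vertex 3.7 0.6 2.1
   vertex 0.2 2.0 0.7
   vertex 3.9 2.1 0.3
  endloop
 endfacet
 facet normal 0.984 0.068 0.166
  outer loop
   vertex 3.7 0.6 2.1
   vertex 3.9 2.1 0.3
   vertex 3.5 4.0 1.9
  endloop
 endfacet
 facet normal -0.419 -0.895 0.152
  outer loop
   vertex 0.4 2.4 3.6
   vertex 0.2 2.0 0.7
   vertex 3.7 0.6 2.1
  endloop
 endfacet
 facet normal -0.111 0.195 -0.974
  outer loop
   vertex 3.2 3.2 0.6
   vertex 3.9 2.1 0.3
   vertex 0.2 2.0 0.7
  endloop
 endfacet
 facet normal 0.664 0.558 -0.497
  outer loop
   vertex 3.2 3.2 0.6
   vertex 3.5 4.0 1.9
   vertex 3.9 2.1 0.3
  endloop
 endfacet
 facet normal 0.498 0.080 0.863
  outer loop
   vertex 3.0 2.8 2.3
   vertex 3.7 0.6 2.1
   vertex 3.5 4.0 1.9
  endloop
 endfacet
 facet normal 0.429 0.120 0.895
  outer loop
   vertex 3.0 2.8 2.3
   vertex 3.5 4.0 1.9
   vertex 0.4 2.4 3.6
  endloop
 endfacet
 facet normal 0.439 0.058 0.896
  outer loop
   vertex 3.0 2.8 2.3
   vertex 0.4 2.4 3.6
   vertex 3.7 0.6 2.1
  endloop
 endfacet
 facet normal -0.203 0.435 -0.877
  outer loop
   vertex 1.9 3.4 1.0
   vertex 3.2 3.2 0.6
   vertex 0.2 2.0 0.7
  endloop
 endfacet
 facet normal -0.028 0.854 -0.519
  outer loop
   vertex 1.9 3.4 1.0
   vertex 3.5 4.0 1.9
   vertex 3.2 3.2 0.6
  endloop
 endfacet
 facet normal -0.628 0.776 -0.064
  outer loop
   vertex 1.9 3.4 1.0
   vertex 0.2 2.0 0.7
   vertex 0.4 2.4 3.6
  endloop
 endfacet
 facet normal -0.405 0.907 0.115
  outer loop
   vertex 1.9 3.4 1.0
   vertex 0.4 2.4 3.6
   vertex 3.5 4.0 1.9
  endloop
 endfacet
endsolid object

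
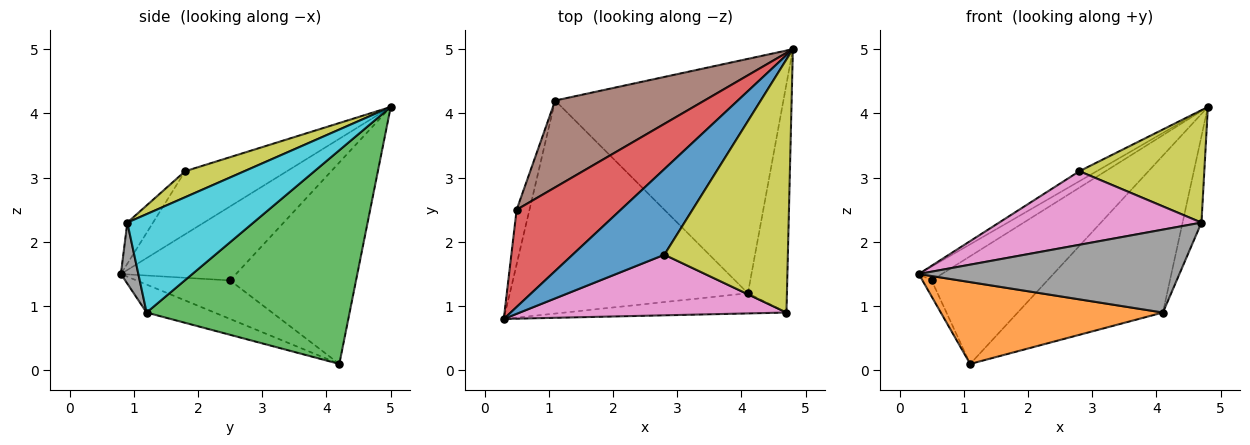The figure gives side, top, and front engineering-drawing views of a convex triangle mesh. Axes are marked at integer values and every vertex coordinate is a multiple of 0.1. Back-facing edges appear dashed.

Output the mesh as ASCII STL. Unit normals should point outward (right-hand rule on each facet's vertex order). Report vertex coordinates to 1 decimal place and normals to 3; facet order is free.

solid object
 facet normal -0.563 0.096 0.821
  outer loop
   vertex 2.8 1.8 3.1
   vertex 4.8 5.0 4.1
   vertex 0.3 0.8 1.5
  endloop
 endfacet
 facet normal -0.109 -0.356 -0.928
  outer loop
   vertex 4.1 1.2 0.9
   vertex 0.3 0.8 1.5
   vertex 1.1 4.2 0.1
  endloop
 endfacet
 facet normal 0.614 0.439 -0.656
  outer loop
   vertex 4.1 1.2 0.9
   vertex 1.1 4.2 0.1
   vertex 4.8 5.0 4.1
  endloop
 endfacet
 facet normal -0.575 0.115 0.810
  outer loop
   vertex 0.5 2.5 1.4
   vertex 0.3 0.8 1.5
   vertex 4.8 5.0 4.1
  endloop
 endfacet
 facet normal -0.945 0.093 -0.315
  outer loop
   vertex 0.5 2.5 1.4
   vertex 1.1 4.2 0.1
   vertex 0.3 0.8 1.5
  endloop
 endfacet
 facet normal -0.646 0.594 0.479
  outer loop
   vertex 0.5 2.5 1.4
   vertex 4.8 5.0 4.1
   vertex 1.1 4.2 0.1
  endloop
 endfacet
 facet normal -0.098 -0.768 0.633
  outer loop
   vertex 4.7 0.9 2.3
   vertex 2.8 1.8 3.1
   vertex 0.3 0.8 1.5
  endloop
 endfacet
 facet normal 0.065 -0.970 -0.236
  outer loop
   vertex 4.7 0.9 2.3
   vertex 0.3 0.8 1.5
   vertex 4.1 1.2 0.9
  endloop
 endfacet
 facet normal 0.189 -0.399 0.897
  outer loop
   vertex 4.7 0.9 2.3
   vertex 4.8 5.0 4.1
   vertex 2.8 1.8 3.1
  endloop
 endfacet
 facet normal 0.921 0.138 -0.365
  outer loop
   vertex 4.7 0.9 2.3
   vertex 4.1 1.2 0.9
   vertex 4.8 5.0 4.1
  endloop
 endfacet
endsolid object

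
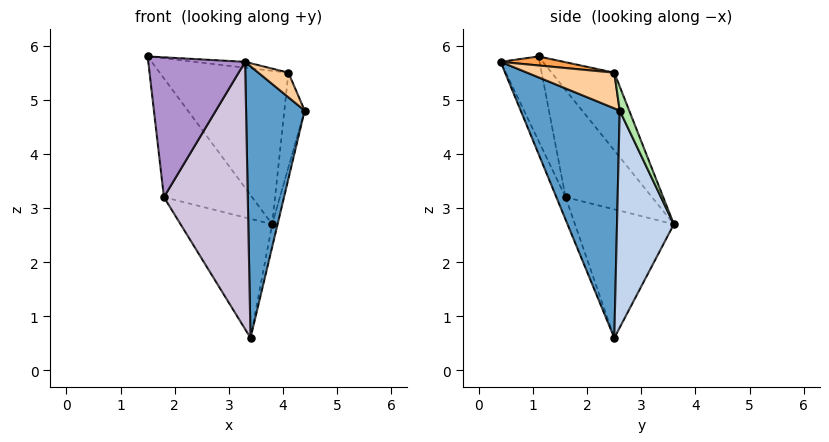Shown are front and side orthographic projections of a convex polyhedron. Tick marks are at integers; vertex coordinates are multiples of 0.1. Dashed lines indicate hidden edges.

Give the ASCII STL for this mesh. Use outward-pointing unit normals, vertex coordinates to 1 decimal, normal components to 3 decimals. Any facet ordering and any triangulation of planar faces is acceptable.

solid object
 facet normal 0.845 -0.500 -0.189
  outer loop
   vertex 3.4 2.5 0.6
   vertex 4.4 2.6 4.8
   vertex 3.3 0.4 5.7
  endloop
 endfacet
 facet normal 0.968 0.092 -0.233
  outer loop
   vertex 3.8 3.6 2.7
   vertex 4.4 2.6 4.8
   vertex 3.4 2.5 0.6
  endloop
 endfacet
 facet normal 0.080 0.064 0.995
  outer loop
   vertex 4.1 2.5 5.5
   vertex 1.5 1.1 5.8
   vertex 3.3 0.4 5.7
  endloop
 endfacet
 facet normal 0.890 -0.307 0.338
  outer loop
   vertex 4.1 2.5 5.5
   vertex 3.3 0.4 5.7
   vertex 4.4 2.6 4.8
  endloop
 endfacet
 facet normal -0.407 0.835 0.371
  outer loop
   vertex 4.1 2.5 5.5
   vertex 3.8 3.6 2.7
   vertex 1.5 1.1 5.8
  endloop
 endfacet
 facet normal 0.404 0.865 0.297
  outer loop
   vertex 4.1 2.5 5.5
   vertex 4.4 2.6 4.8
   vertex 3.8 3.6 2.7
  endloop
 endfacet
 facet normal -0.699 0.713 0.056
  outer loop
   vertex 1.8 1.6 3.2
   vertex 1.5 1.1 5.8
   vertex 3.8 3.6 2.7
  endloop
 endfacet
 facet normal -0.717 0.664 -0.211
  outer loop
   vertex 1.8 1.6 3.2
   vertex 3.8 3.6 2.7
   vertex 3.4 2.5 0.6
  endloop
 endfacet
 facet normal -0.364 -0.906 -0.216
  outer loop
   vertex 1.8 1.6 3.2
   vertex 3.3 0.4 5.7
   vertex 1.5 1.1 5.8
  endloop
 endfacet
 facet normal -0.101 -0.919 -0.380
  outer loop
   vertex 1.8 1.6 3.2
   vertex 3.4 2.5 0.6
   vertex 3.3 0.4 5.7
  endloop
 endfacet
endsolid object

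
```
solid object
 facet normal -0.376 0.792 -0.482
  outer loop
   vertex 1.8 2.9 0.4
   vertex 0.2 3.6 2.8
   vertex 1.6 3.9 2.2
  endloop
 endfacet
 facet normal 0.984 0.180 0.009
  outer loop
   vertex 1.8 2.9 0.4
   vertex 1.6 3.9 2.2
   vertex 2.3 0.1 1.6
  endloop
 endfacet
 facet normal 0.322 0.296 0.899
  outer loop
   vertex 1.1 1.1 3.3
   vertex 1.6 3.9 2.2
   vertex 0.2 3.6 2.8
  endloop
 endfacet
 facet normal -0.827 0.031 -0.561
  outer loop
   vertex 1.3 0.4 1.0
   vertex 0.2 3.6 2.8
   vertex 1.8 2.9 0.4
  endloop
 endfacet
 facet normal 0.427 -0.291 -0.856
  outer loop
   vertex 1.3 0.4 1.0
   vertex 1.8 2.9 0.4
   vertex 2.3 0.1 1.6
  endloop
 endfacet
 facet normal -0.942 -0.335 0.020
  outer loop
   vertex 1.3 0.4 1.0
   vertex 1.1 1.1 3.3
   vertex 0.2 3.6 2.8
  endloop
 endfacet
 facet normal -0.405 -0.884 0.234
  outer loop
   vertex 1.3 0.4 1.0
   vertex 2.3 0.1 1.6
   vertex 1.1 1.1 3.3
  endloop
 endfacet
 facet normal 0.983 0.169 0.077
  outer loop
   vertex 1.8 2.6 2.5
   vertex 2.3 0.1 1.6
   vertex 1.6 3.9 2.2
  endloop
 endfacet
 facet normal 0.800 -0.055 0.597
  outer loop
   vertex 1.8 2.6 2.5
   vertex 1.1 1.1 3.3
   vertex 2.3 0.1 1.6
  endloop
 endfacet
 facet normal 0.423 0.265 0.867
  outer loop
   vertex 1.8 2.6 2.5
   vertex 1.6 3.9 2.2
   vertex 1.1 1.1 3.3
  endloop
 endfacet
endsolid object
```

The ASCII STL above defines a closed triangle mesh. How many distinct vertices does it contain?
7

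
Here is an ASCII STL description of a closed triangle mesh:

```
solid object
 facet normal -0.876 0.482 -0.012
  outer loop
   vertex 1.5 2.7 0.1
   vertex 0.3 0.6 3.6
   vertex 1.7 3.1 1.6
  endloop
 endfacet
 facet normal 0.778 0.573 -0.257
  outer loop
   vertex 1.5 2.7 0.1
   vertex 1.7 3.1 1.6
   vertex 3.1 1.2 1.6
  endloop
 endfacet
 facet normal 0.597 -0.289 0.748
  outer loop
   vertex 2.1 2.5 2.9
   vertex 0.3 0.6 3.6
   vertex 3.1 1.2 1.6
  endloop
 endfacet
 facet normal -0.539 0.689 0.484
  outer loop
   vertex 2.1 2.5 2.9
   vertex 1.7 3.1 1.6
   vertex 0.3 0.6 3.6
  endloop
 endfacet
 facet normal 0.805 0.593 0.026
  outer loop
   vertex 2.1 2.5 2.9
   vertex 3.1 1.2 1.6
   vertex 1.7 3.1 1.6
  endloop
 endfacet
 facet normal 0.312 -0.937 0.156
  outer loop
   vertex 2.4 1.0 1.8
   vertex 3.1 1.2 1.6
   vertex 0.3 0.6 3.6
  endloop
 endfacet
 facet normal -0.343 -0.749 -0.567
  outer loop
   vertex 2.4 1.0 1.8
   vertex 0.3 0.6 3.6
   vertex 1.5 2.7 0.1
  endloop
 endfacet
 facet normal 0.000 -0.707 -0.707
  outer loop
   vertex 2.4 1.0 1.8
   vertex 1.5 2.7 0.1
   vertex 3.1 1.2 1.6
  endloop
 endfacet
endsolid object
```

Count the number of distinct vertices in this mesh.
6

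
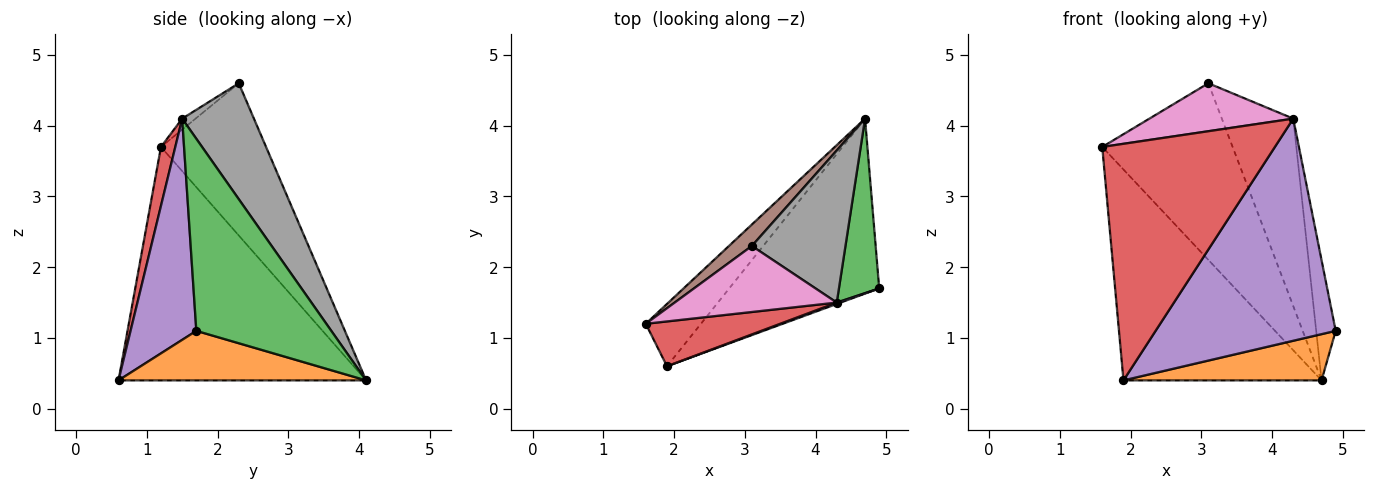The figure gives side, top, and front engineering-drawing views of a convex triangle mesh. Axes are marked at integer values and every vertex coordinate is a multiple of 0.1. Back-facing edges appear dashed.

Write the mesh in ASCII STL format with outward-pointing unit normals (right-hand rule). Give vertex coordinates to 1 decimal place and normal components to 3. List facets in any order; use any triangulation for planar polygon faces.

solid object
 facet normal -0.768 0.614 -0.182
  outer loop
   vertex 1.9 0.6 0.4
   vertex 1.6 1.2 3.7
   vertex 4.7 4.1 0.4
  endloop
 endfacet
 facet normal 0.304 -0.243 -0.921
  outer loop
   vertex 1.9 0.6 0.4
   vertex 4.7 4.1 0.4
   vertex 4.9 1.7 1.1
  endloop
 endfacet
 facet normal 0.969 0.140 0.203
  outer loop
   vertex 4.3 1.5 4.1
   vertex 4.9 1.7 1.1
   vertex 4.7 4.1 0.4
  endloop
 endfacet
 facet normal 0.081 -0.979 0.185
  outer loop
   vertex 4.3 1.5 4.1
   vertex 1.6 1.2 3.7
   vertex 1.9 0.6 0.4
  endloop
 endfacet
 facet normal 0.343 -0.939 0.006
  outer loop
   vertex 4.3 1.5 4.1
   vertex 1.9 0.6 0.4
   vertex 4.9 1.7 1.1
  endloop
 endfacet
 facet normal -0.625 0.775 0.094
  outer loop
   vertex 3.1 2.3 4.6
   vertex 4.7 4.1 0.4
   vertex 1.6 1.2 3.7
  endloop
 endfacet
 facet normal -0.055 -0.587 0.808
  outer loop
   vertex 3.1 2.3 4.6
   vertex 1.6 1.2 3.7
   vertex 4.3 1.5 4.1
  endloop
 endfacet
 facet normal 0.615 0.612 0.497
  outer loop
   vertex 3.1 2.3 4.6
   vertex 4.3 1.5 4.1
   vertex 4.7 4.1 0.4
  endloop
 endfacet
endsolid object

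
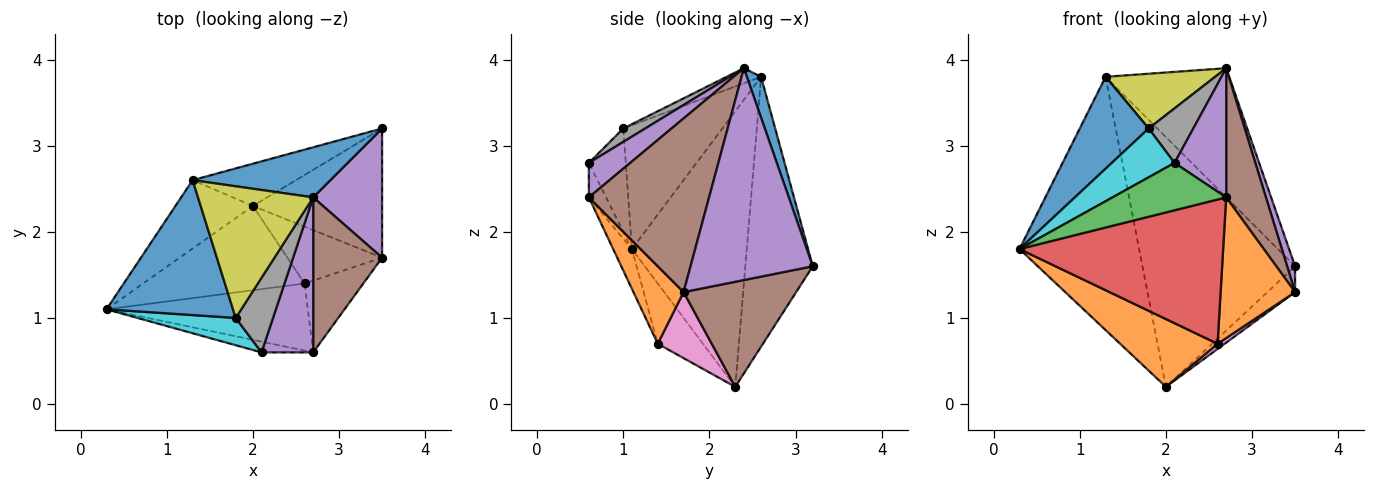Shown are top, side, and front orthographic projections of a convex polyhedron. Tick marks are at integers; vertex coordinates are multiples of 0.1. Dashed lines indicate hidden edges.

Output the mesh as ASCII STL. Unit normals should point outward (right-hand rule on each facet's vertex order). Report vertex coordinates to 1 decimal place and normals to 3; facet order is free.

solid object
 facet normal 0.107 0.927 0.360
  outer loop
   vertex 1.3 2.6 3.8
   vertex 2.7 2.4 3.9
   vertex 3.5 3.2 1.6
  endloop
 endfacet
 facet normal -0.279 -0.602 -0.748
  outer loop
   vertex 2.0 2.3 0.2
   vertex 2.6 1.4 0.7
   vertex 0.3 1.1 1.8
  endloop
 endfacet
 facet normal -0.680 0.708 -0.191
  outer loop
   vertex 2.0 2.3 0.2
   vertex 0.3 1.1 1.8
   vertex 1.3 2.6 3.8
  endloop
 endfacet
 facet normal -0.400 0.904 -0.153
  outer loop
   vertex 2.0 2.3 0.2
   vertex 1.3 2.6 3.8
   vertex 3.5 3.2 1.6
  endloop
 endfacet
 facet normal 0.949 -0.062 0.309
  outer loop
   vertex 3.5 1.7 1.3
   vertex 3.5 3.2 1.6
   vertex 2.7 2.4 3.9
  endloop
 endfacet
 facet normal 0.624 0.153 -0.767
  outer loop
   vertex 3.5 1.7 1.3
   vertex 2.0 2.3 0.2
   vertex 3.5 3.2 1.6
  endloop
 endfacet
 facet normal 0.570 -0.074 -0.818
  outer loop
   vertex 3.5 1.7 1.3
   vertex 2.6 1.4 0.7
   vertex 2.0 2.3 0.2
  endloop
 endfacet
 facet normal 0.278 -0.567 0.775
  outer loop
   vertex 1.8 1.0 3.2
   vertex 2.1 0.6 2.8
   vertex 2.7 2.4 3.9
  endloop
 endfacet
 facet normal -0.120 -0.381 0.917
  outer loop
   vertex 1.8 1.0 3.2
   vertex 2.7 2.4 3.9
   vertex 1.3 2.6 3.8
  endloop
 endfacet
 facet normal -0.457 -0.777 0.434
  outer loop
   vertex 1.8 1.0 3.2
   vertex 0.3 1.1 1.8
   vertex 2.1 0.6 2.8
  endloop
 endfacet
 facet normal -0.629 -0.438 0.643
  outer loop
   vertex 1.8 1.0 3.2
   vertex 1.3 2.6 3.8
   vertex 0.3 1.1 1.8
  endloop
 endfacet
 facet normal 0.514 -0.764 -0.390
  outer loop
   vertex 2.7 0.6 2.4
   vertex 2.6 1.4 0.7
   vertex 3.5 1.7 1.3
  endloop
 endfacet
 facet normal -0.146 -0.965 -0.219
  outer loop
   vertex 2.7 0.6 2.4
   vertex 2.1 0.6 2.8
   vertex 0.3 1.1 1.8
  endloop
 endfacet
 facet normal -0.083 -0.904 -0.420
  outer loop
   vertex 2.7 0.6 2.4
   vertex 0.3 1.1 1.8
   vertex 2.6 1.4 0.7
  endloop
 endfacet
 facet normal 0.456 -0.570 0.684
  outer loop
   vertex 2.7 0.6 2.4
   vertex 2.7 2.4 3.9
   vertex 2.1 0.6 2.8
  endloop
 endfacet
 facet normal 0.889 -0.294 0.352
  outer loop
   vertex 2.7 0.6 2.4
   vertex 3.5 1.7 1.3
   vertex 2.7 2.4 3.9
  endloop
 endfacet
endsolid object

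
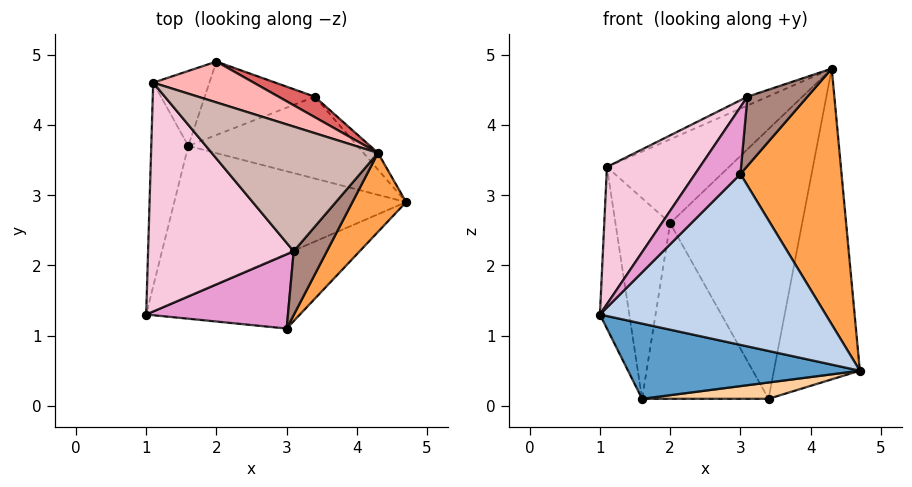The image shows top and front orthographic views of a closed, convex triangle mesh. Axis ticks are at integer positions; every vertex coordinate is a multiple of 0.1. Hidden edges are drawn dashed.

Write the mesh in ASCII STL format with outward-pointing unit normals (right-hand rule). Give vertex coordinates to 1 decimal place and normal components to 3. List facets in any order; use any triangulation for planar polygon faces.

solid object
 facet normal 0.000 -0.447 -0.894
  outer loop
   vertex 1.6 3.7 0.1
   vertex 4.7 2.9 0.5
   vertex 1.0 1.3 1.3
  endloop
 endfacet
 facet normal 0.296 -0.875 -0.383
  outer loop
   vertex 3.0 1.1 3.3
   vertex 1.0 1.3 1.3
   vertex 4.7 2.9 0.5
  endloop
 endfacet
 facet normal 0.832 -0.531 0.164
  outer loop
   vertex 3.0 1.1 3.3
   vertex 4.7 2.9 0.5
   vertex 4.3 3.6 4.8
  endloop
 endfacet
 facet normal 0.076 -0.195 -0.978
  outer loop
   vertex 3.4 4.4 0.1
   vertex 4.7 2.9 0.5
   vertex 1.6 3.7 0.1
  endloop
 endfacet
 facet normal -0.338 0.868 -0.363
  outer loop
   vertex 3.4 4.4 0.1
   vertex 1.6 3.7 0.1
   vertex 2.0 4.9 2.6
  endloop
 endfacet
 facet normal 0.760 0.649 -0.035
  outer loop
   vertex 3.4 4.4 0.1
   vertex 4.3 3.6 4.8
   vertex 4.7 2.9 0.5
  endloop
 endfacet
 facet normal 0.441 0.895 0.068
  outer loop
   vertex 3.4 4.4 0.1
   vertex 2.0 4.9 2.6
   vertex 4.3 3.6 4.8
  endloop
 endfacet
 facet normal 0.089 0.896 0.436
  outer loop
   vertex 1.1 4.6 3.4
   vertex 4.3 3.6 4.8
   vertex 2.0 4.9 2.6
  endloop
 endfacet
 facet normal -0.971 0.149 -0.188
  outer loop
   vertex 1.1 4.6 3.4
   vertex 1.6 3.7 0.1
   vertex 1.0 1.3 1.3
  endloop
 endfacet
 facet normal -0.529 0.795 -0.297
  outer loop
   vertex 1.1 4.6 3.4
   vertex 2.0 4.9 2.6
   vertex 1.6 3.7 0.1
  endloop
 endfacet
 facet normal 0.534 -0.622 0.573
  outer loop
   vertex 3.1 2.2 4.4
   vertex 3.0 1.1 3.3
   vertex 4.3 3.6 4.8
  endloop
 endfacet
 facet normal -0.383 0.065 0.922
  outer loop
   vertex 3.1 2.2 4.4
   vertex 4.3 3.6 4.8
   vertex 1.1 4.6 3.4
  endloop
 endfacet
 facet normal -0.629 -0.520 0.577
  outer loop
   vertex 3.1 2.2 4.4
   vertex 1.0 1.3 1.3
   vertex 3.0 1.1 3.3
  endloop
 endfacet
 facet normal -0.723 -0.355 0.593
  outer loop
   vertex 3.1 2.2 4.4
   vertex 1.1 4.6 3.4
   vertex 1.0 1.3 1.3
  endloop
 endfacet
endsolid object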